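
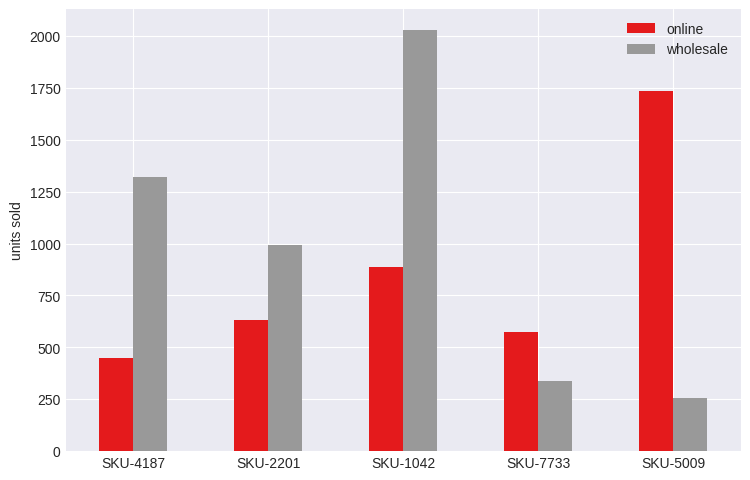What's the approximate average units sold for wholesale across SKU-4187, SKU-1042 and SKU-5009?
≈ 1200

(1400 + 2000 + 200) / 3 ≈ 1200.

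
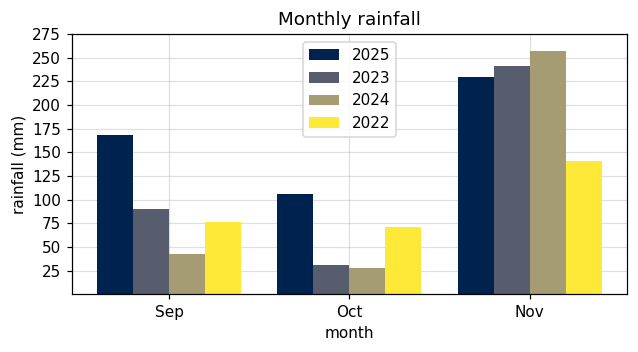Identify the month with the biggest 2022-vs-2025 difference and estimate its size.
Sep, ≈ 100 mm

Sep: 2022 ≈ 75, 2025 ≈ 175 → gap ≈ 100. Next-largest (Nov) is only ≈ 75.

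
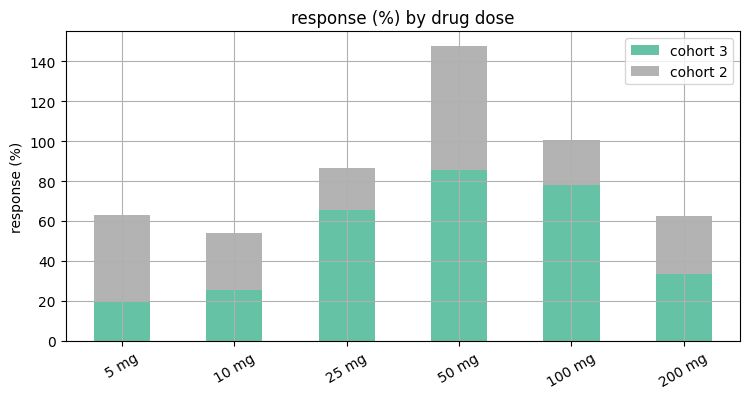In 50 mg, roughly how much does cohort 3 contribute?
≈ 80

cohort 3 top ≈ 80, bottom ≈ 0; segment ≈ 80.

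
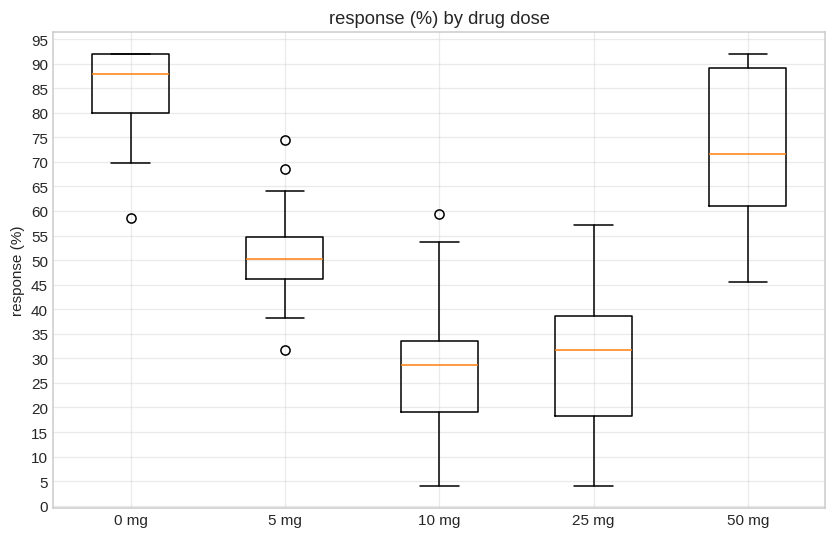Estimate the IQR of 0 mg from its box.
≈ 10

Q3 ≈ 90, Q1 ≈ 80; IQR ≈ 10.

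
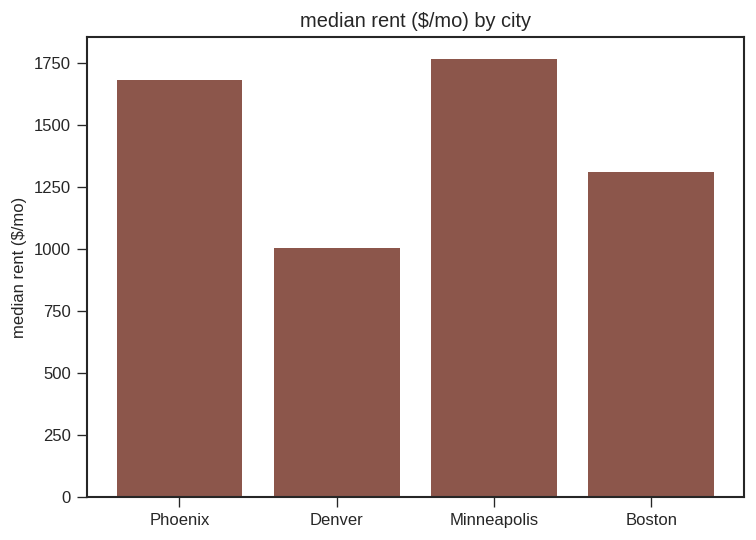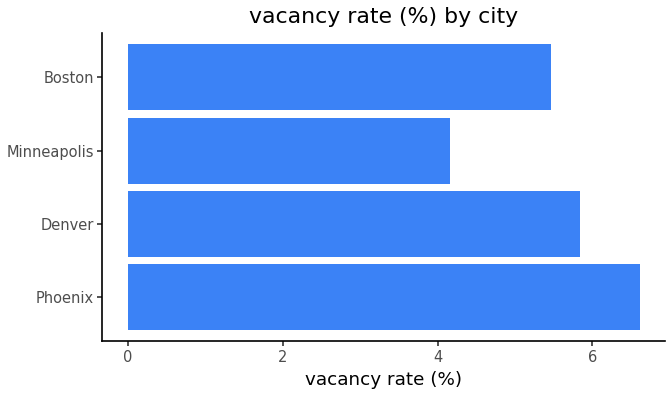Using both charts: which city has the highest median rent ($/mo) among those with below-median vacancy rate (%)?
Chart 2 median vacancy rate (%) ≈ 6; below-median cities: Minneapolis, Boston. Among those, Minneapolis has the highest median rent ($/mo) (≈ 1800).

Minneapolis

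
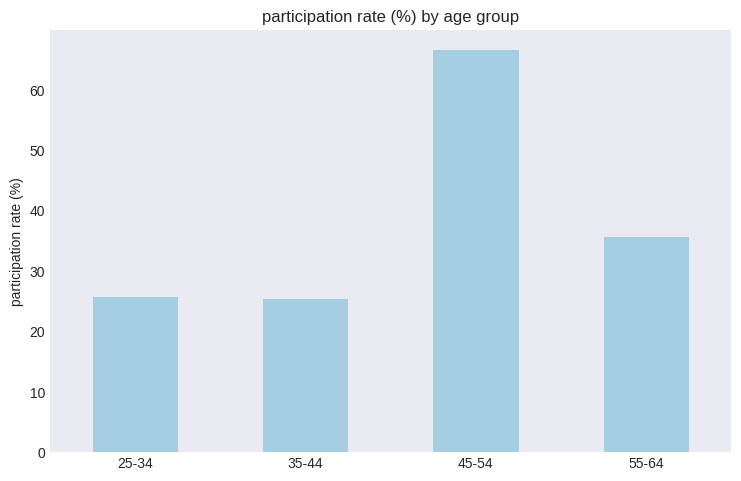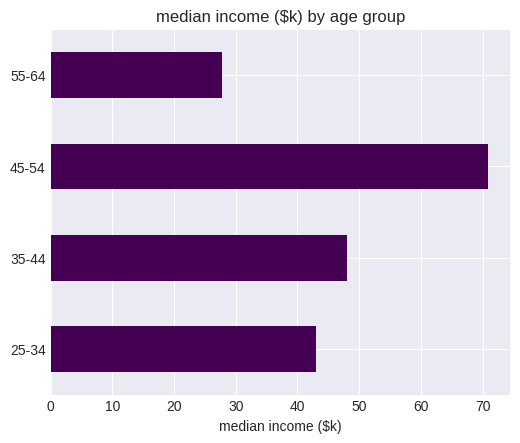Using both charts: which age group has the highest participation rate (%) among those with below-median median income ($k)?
Chart 2 median median income ($k) ≈ 50; below-median age groups: 25-34, 55-64. Among those, 55-64 has the highest participation rate (%) (≈ 40).

55-64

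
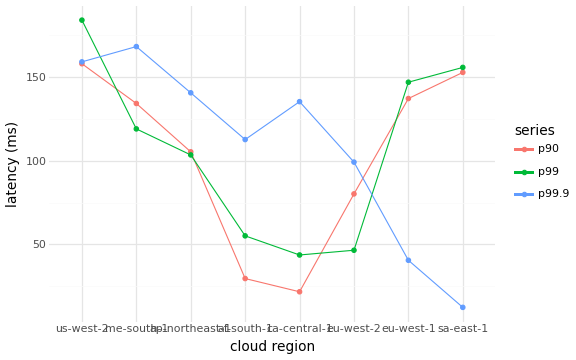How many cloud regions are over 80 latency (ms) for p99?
Above 80: us-west-2, me-south-1, ap-northeast-1, eu-west-1, sa-east-1.

5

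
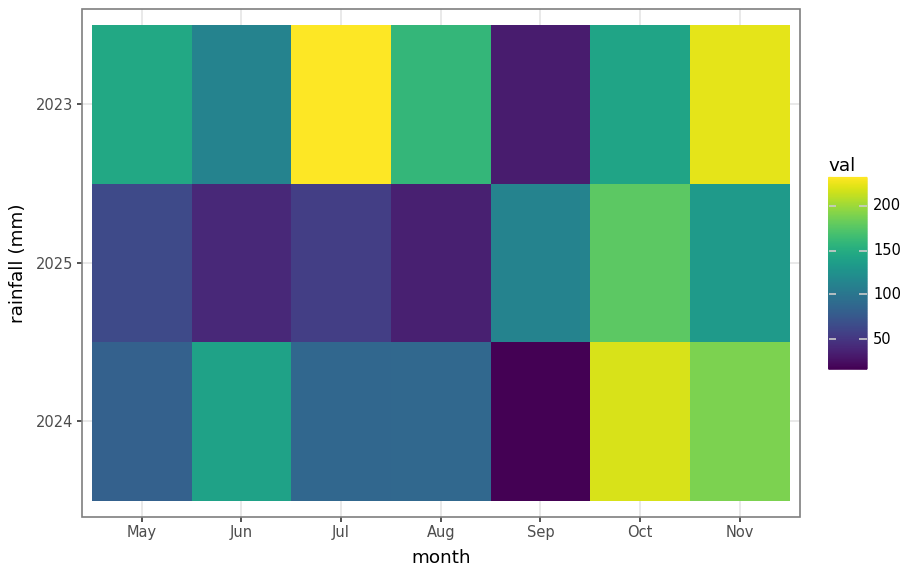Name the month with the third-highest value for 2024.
Top 4 for 2024: Oct ≈ 220, Nov ≈ 180, Jun ≈ 140, Aug ≈ 80.

Jun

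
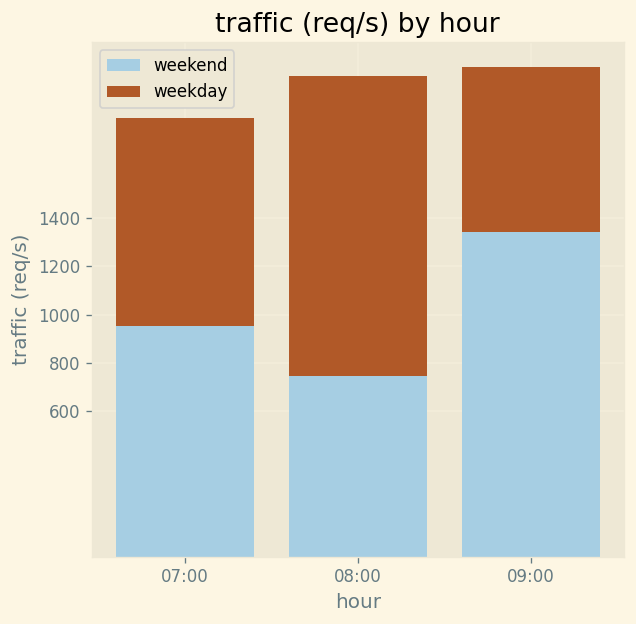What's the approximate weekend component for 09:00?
≈ 1400

weekend top ≈ 1400, bottom ≈ 0; segment ≈ 1400.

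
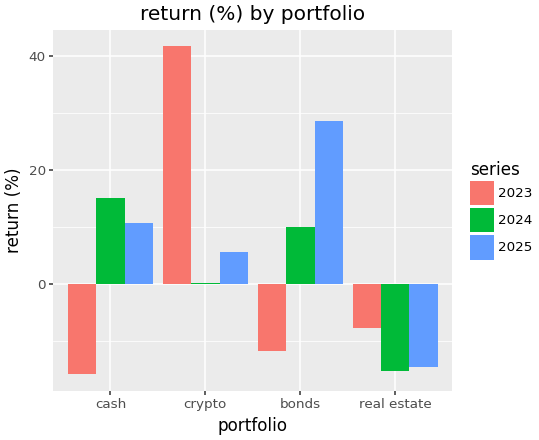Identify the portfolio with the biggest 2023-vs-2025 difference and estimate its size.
bonds, ≈ 40 %

bonds: 2023 ≈ -10, 2025 ≈ 30 → gap ≈ 40. Next-largest (crypto) is only ≈ 35.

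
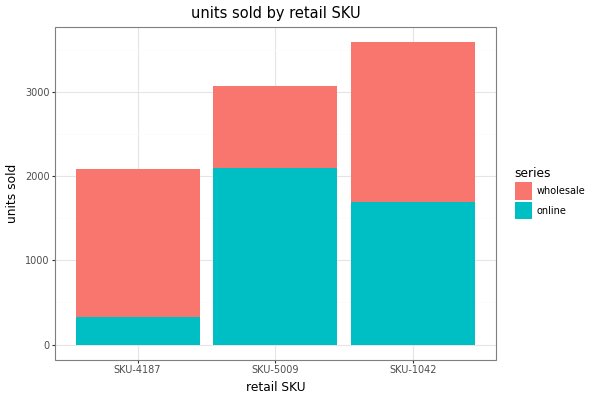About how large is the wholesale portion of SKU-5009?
wholesale top ≈ 3000, bottom ≈ 2000; segment ≈ 1000.

≈ 1000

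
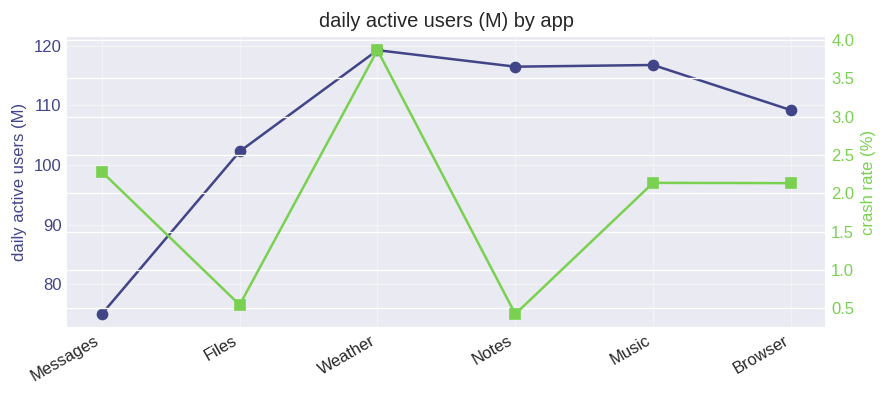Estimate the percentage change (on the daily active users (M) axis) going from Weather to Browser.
≈ -8.3%

Weather ≈ 120, Browser ≈ 110; (110 − 120) / 120 ≈ -8.3%.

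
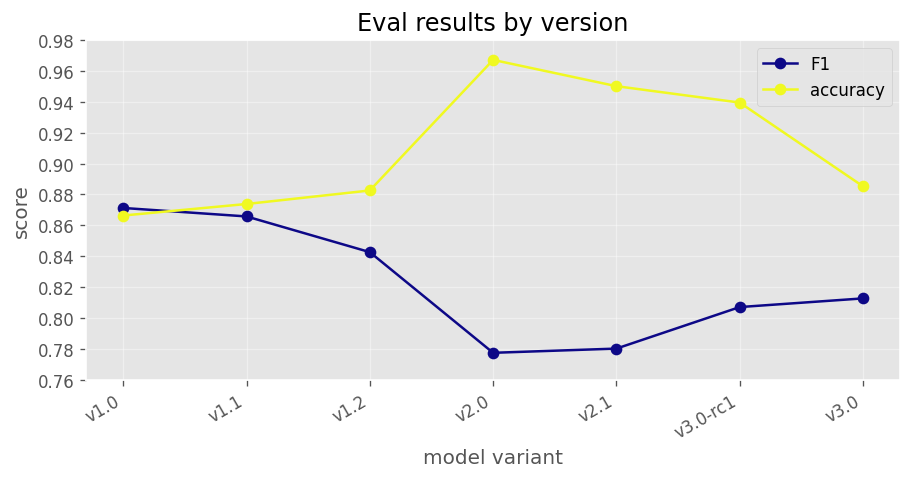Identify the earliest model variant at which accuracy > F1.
v1.1

v1.0: accuracy ≈ 0.86 vs F1 ≈ 0.88 (not yet); v1.1: accuracy ≈ 0.88 vs F1 ≈ 0.86 (first crossover).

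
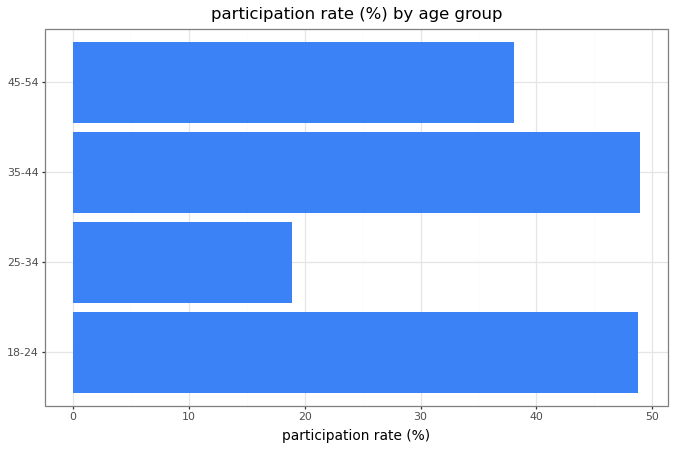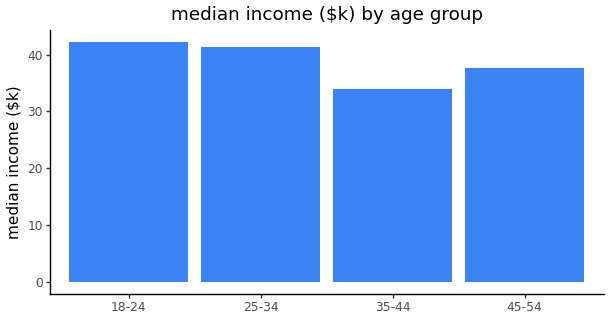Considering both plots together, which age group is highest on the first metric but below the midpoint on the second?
35-44

Chart 2 median median income ($k) ≈ 40; below-median age groups: 35-44, 45-54. Among those, 35-44 has the highest participation rate (%) (≈ 50).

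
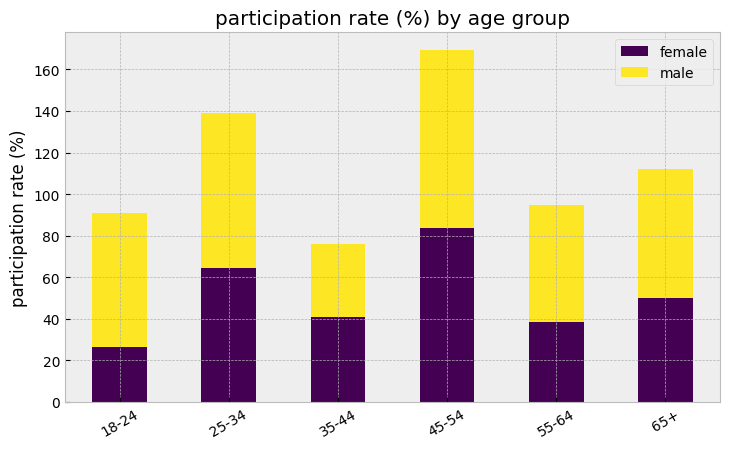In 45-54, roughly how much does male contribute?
≈ 80

male top ≈ 160, bottom ≈ 80; segment ≈ 80.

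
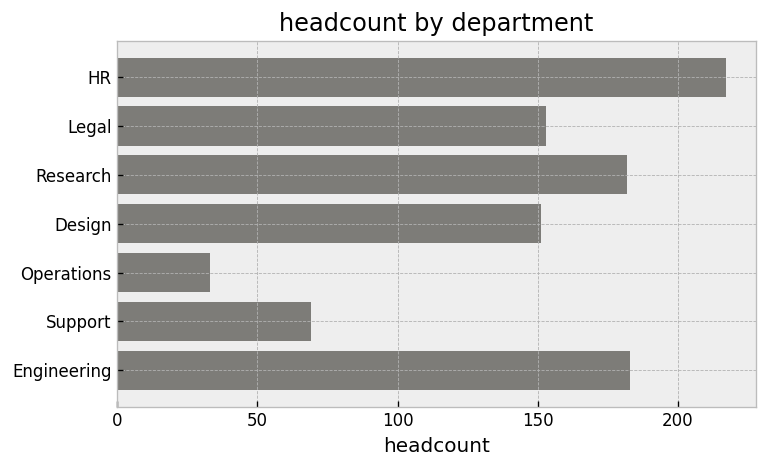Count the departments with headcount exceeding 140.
Above 140: HR, Legal, Research, Design, Engineering.

5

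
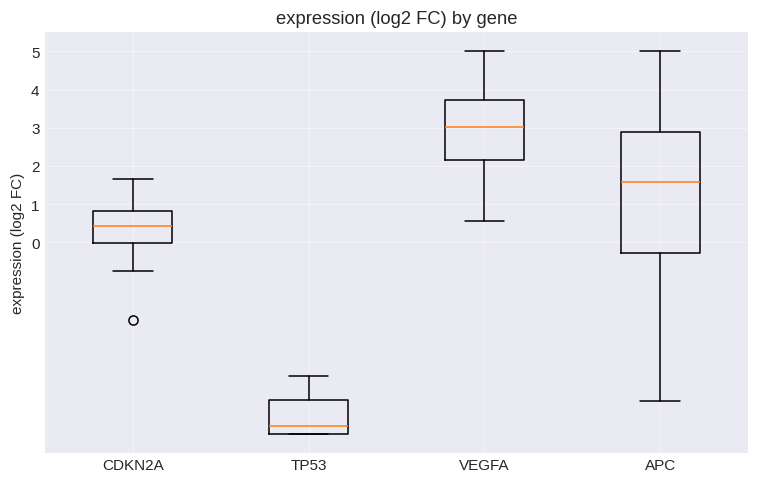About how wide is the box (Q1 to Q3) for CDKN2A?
Q3 ≈ 1, Q1 ≈ 0; IQR ≈ 1.

≈ 1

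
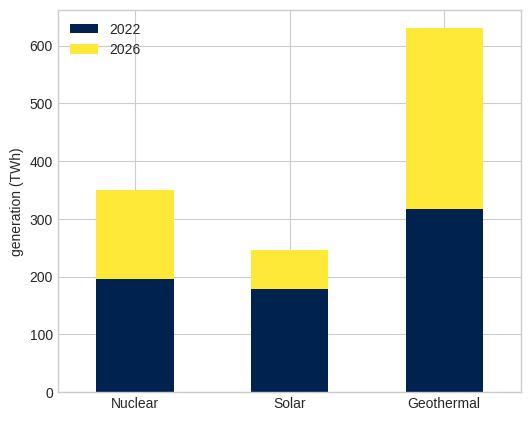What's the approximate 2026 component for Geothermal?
≈ 300

2026 top ≈ 600, bottom ≈ 300; segment ≈ 300.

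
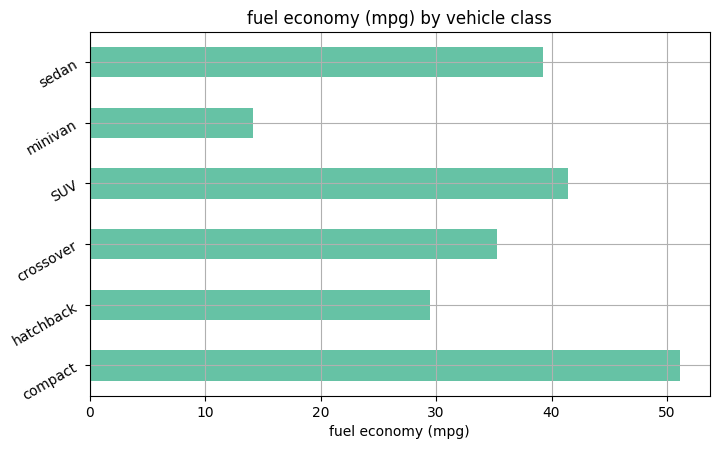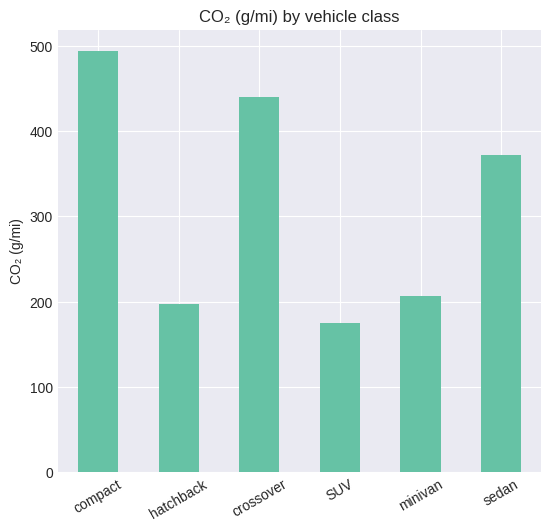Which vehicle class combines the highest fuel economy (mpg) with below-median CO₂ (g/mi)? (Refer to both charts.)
SUV

Chart 2 median CO₂ (g/mi) ≈ 300; below-median vehicle classes: hatchback, SUV, minivan. Among those, SUV has the highest fuel economy (mpg) (≈ 40).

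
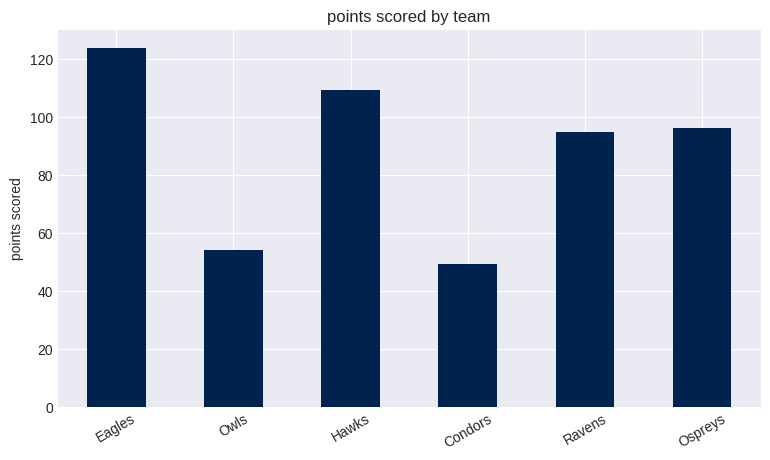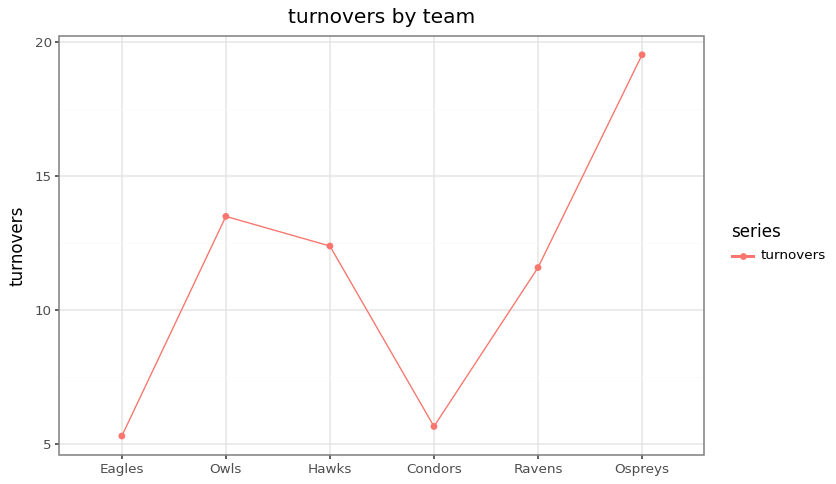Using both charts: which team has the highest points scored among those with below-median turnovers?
Chart 2 median turnovers ≈ 12; below-median teams: Eagles, Condors, Ravens. Among those, Eagles has the highest points scored (≈ 120).

Eagles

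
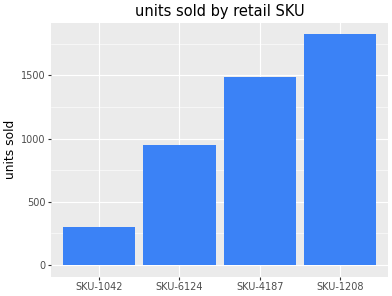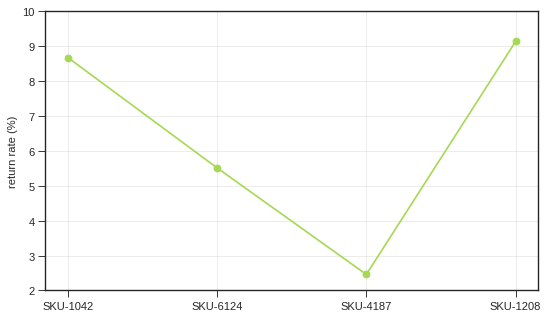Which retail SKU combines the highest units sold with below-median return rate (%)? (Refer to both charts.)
SKU-4187

Chart 2 median return rate (%) ≈ 7; below-median retail SKUs: SKU-6124, SKU-4187. Among those, SKU-4187 has the highest units sold (≈ 1400).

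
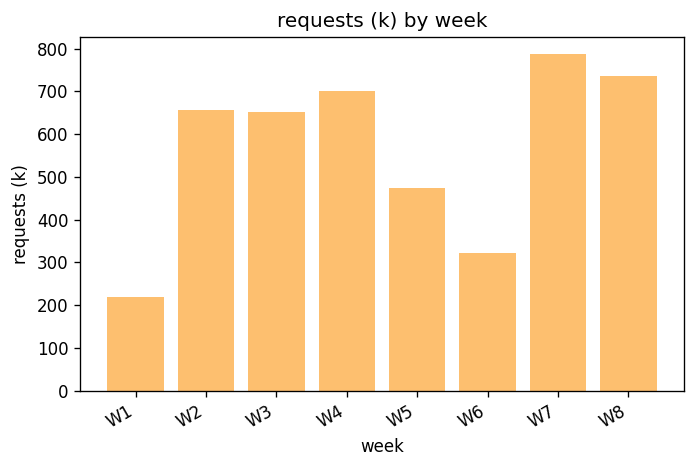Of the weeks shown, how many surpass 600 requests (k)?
5

Above 600: W2, W3, W4, W7, W8.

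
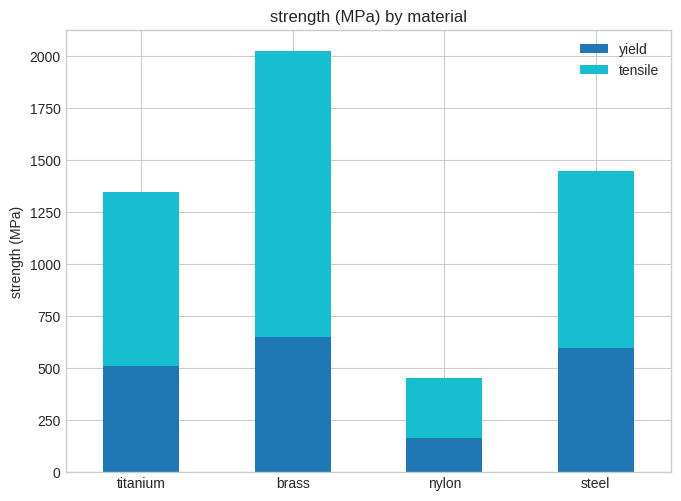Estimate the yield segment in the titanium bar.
yield top ≈ 600, bottom ≈ 0; segment ≈ 600.

≈ 600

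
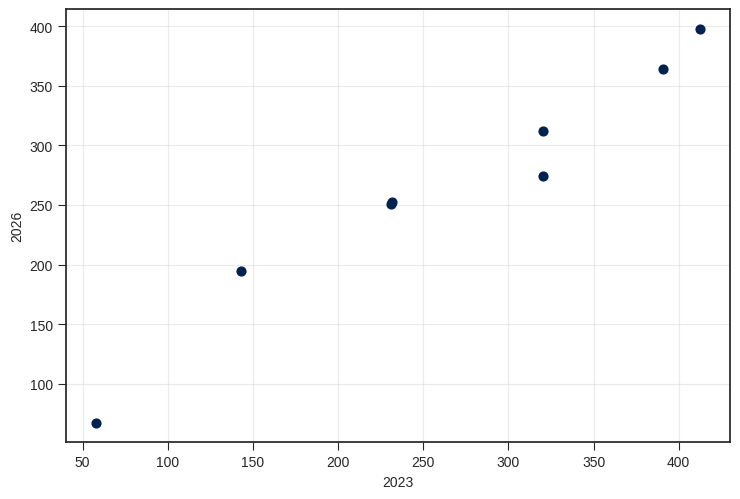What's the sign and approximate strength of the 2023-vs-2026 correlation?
positive, strong

Points are positively correlated; strong (|r| ≈ 1.0).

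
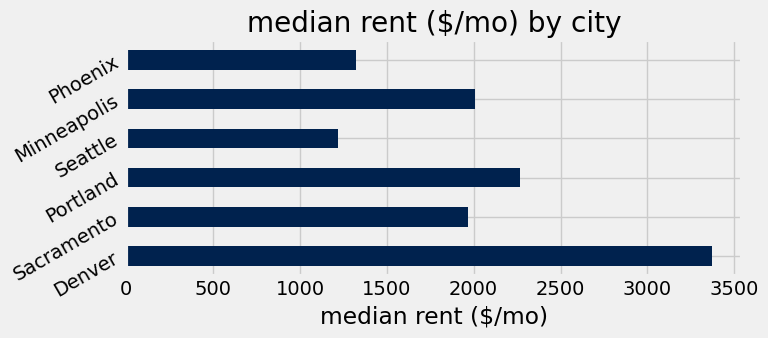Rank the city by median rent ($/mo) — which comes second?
Portland

Top 3: Denver ≈ 3500, Portland ≈ 2500, Minneapolis ≈ 2000.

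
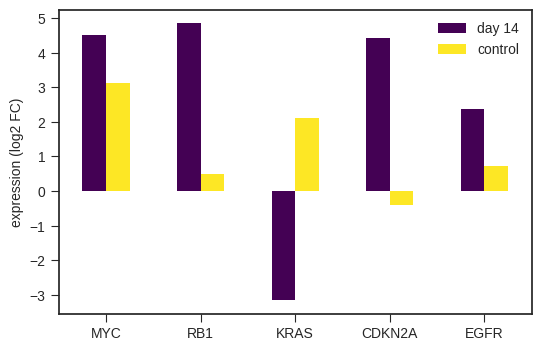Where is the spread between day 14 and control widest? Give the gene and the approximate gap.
KRAS: day 14 ≈ -3, control ≈ 2 → gap ≈ 5. Next-largest (CDKN2A) is only ≈ 4.

KRAS, ≈ 5 log2 FC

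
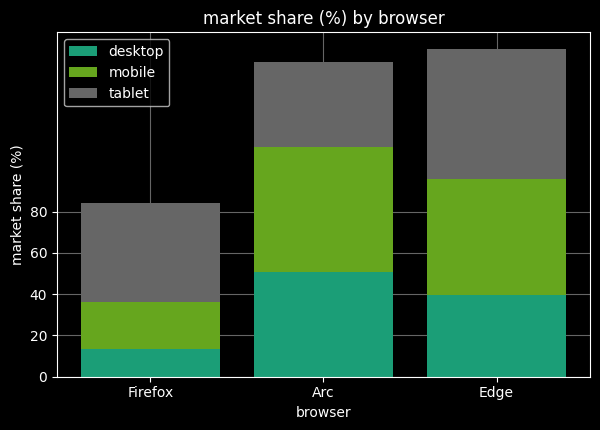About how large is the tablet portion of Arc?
≈ 40

tablet top ≈ 160, bottom ≈ 120; segment ≈ 40.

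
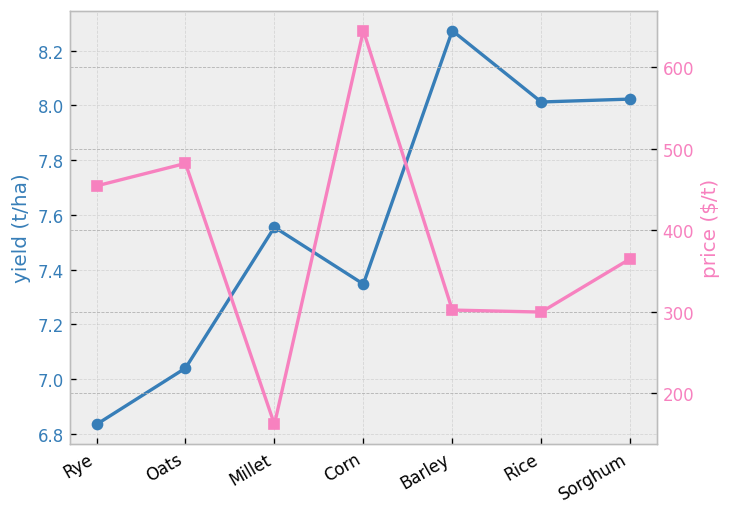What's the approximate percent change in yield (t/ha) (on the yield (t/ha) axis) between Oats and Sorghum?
≈ +14.3%

Oats ≈ 7.0, Sorghum ≈ 8.0; (8.0 − 7.0) / 7.0 ≈ +14.3%.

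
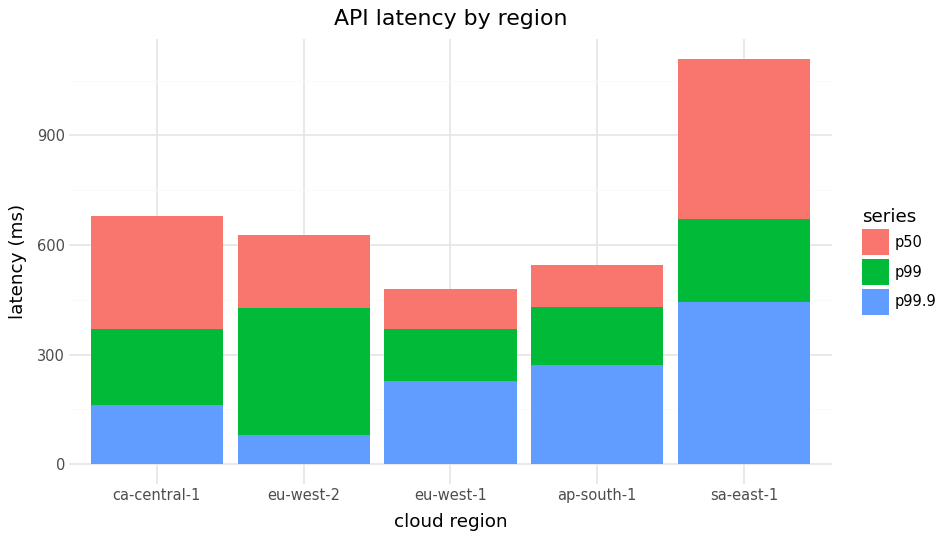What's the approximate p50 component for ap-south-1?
p50 top ≈ 500, bottom ≈ 400; segment ≈ 100.

≈ 100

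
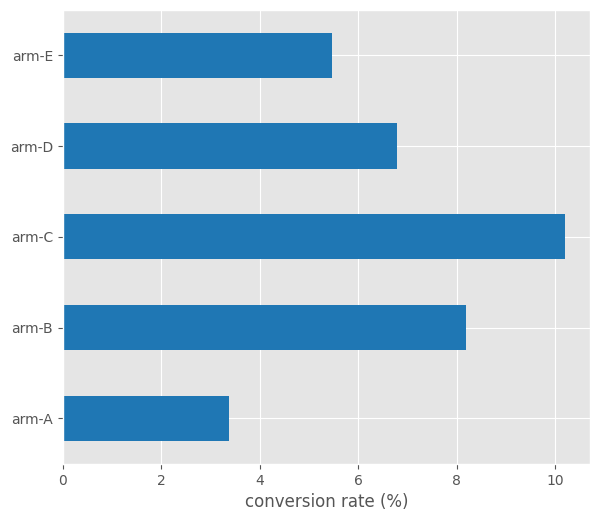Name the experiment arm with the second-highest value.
Top 3: arm-C ≈ 10, arm-B ≈ 8, arm-D ≈ 7.

arm-B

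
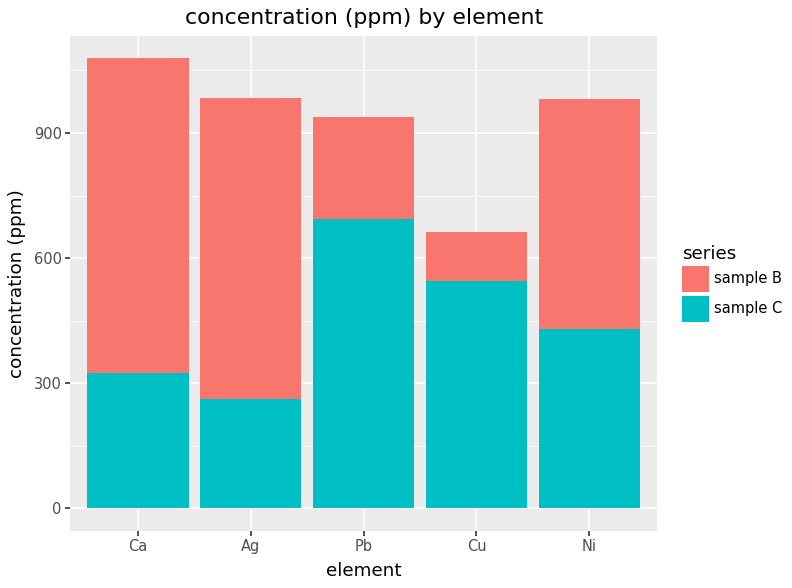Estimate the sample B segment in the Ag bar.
≈ 700

sample B top ≈ 1000, bottom ≈ 300; segment ≈ 700.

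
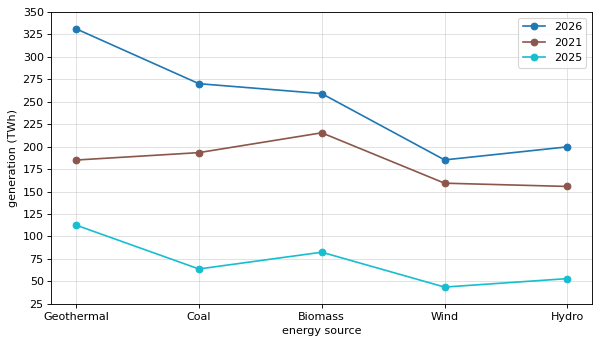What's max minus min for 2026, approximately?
Max Geothermal ≈ 325, min Wind ≈ 175; range ≈ 150.

≈ 150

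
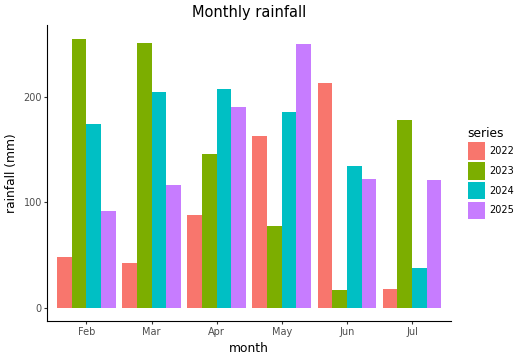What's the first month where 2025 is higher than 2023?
Mar: 2025 ≈ 125 vs 2023 ≈ 250 (not yet); Apr: 2025 ≈ 200 vs 2023 ≈ 150 (first crossover).

Apr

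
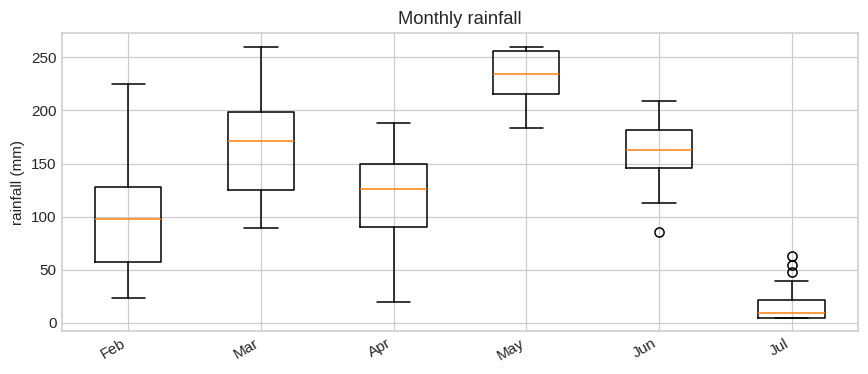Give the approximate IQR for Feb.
Q3 ≈ 120, Q1 ≈ 60; IQR ≈ 60.

≈ 60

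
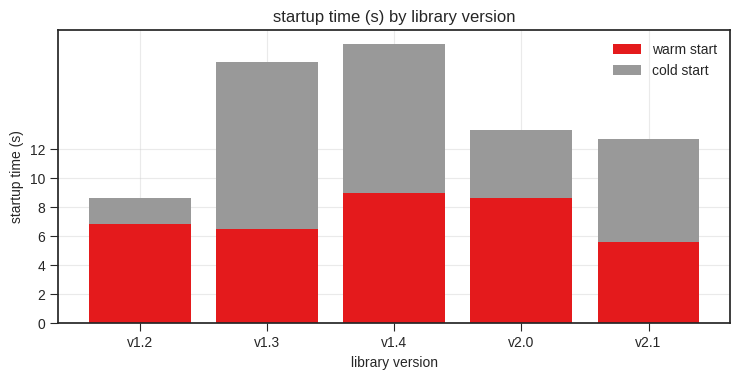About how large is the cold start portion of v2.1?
≈ 6

cold start top ≈ 12, bottom ≈ 6; segment ≈ 6.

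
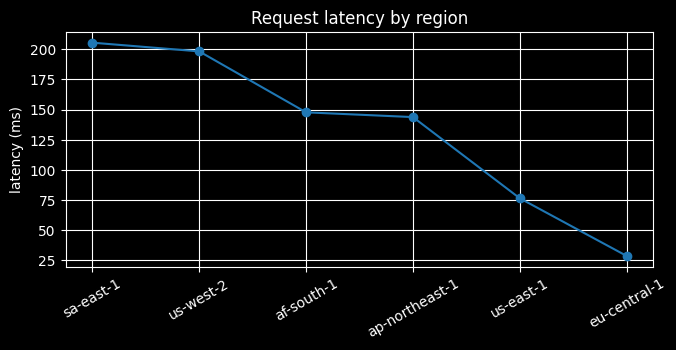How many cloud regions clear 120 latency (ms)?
4

Above 120: sa-east-1, us-west-2, af-south-1, ap-northeast-1.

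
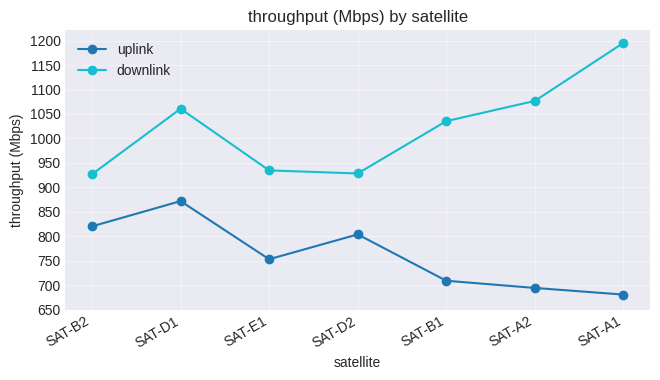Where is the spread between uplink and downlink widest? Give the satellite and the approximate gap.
SAT-A1, ≈ 500 Mbps

SAT-A1: uplink ≈ 700, downlink ≈ 1200 → gap ≈ 500. Next-largest (SAT-A2) is only ≈ 400.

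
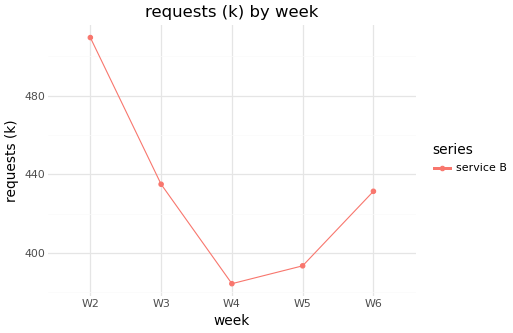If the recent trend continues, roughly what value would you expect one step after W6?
≈ 470

Last three: 380, 400, 440 → slope ≈ 30/step → next ≈ 470.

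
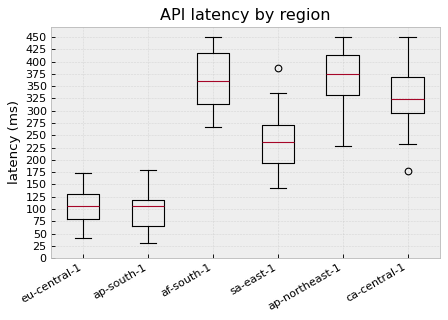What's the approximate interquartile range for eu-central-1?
≈ 50

Q3 ≈ 125, Q1 ≈ 75; IQR ≈ 50.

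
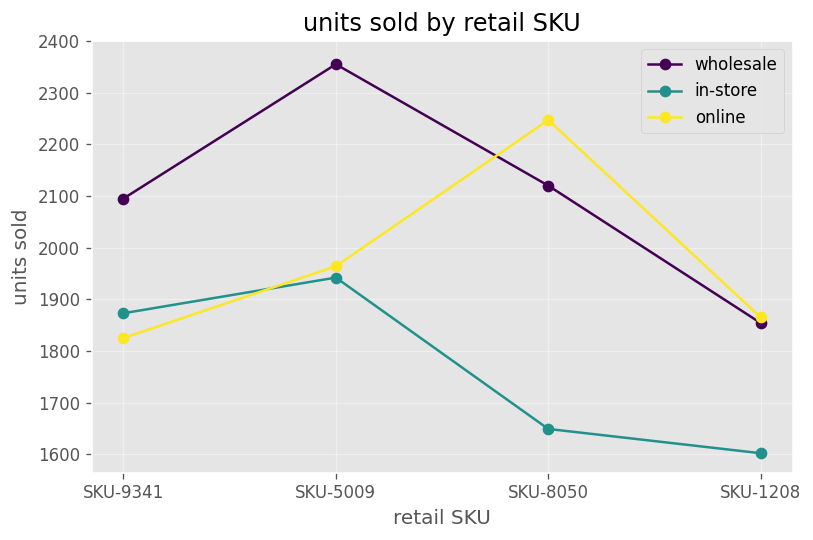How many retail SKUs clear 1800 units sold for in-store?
2

Above 1800: SKU-9341, SKU-5009.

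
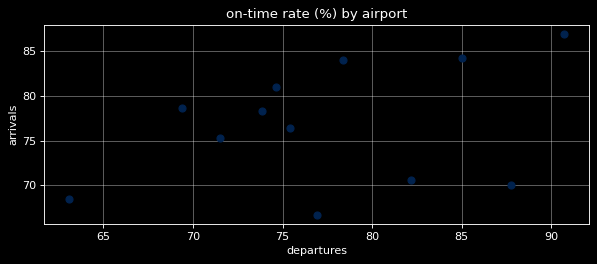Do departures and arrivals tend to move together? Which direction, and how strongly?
positive, weak

Points are positively correlated; weak (|r| ≈ 0.3).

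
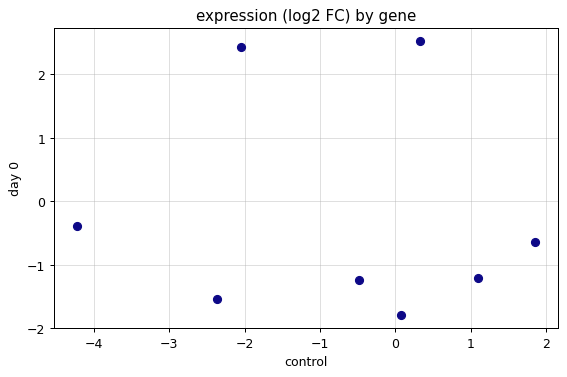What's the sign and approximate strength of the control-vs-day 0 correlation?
no clear correlation

Points are roughly uncorrelated; weak (|r| ≈ 0.1).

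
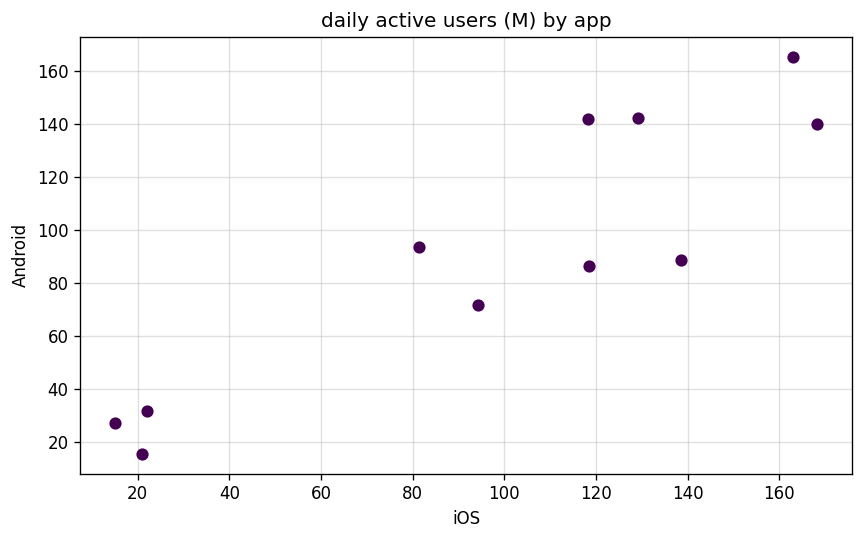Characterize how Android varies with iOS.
positive, strong

Points are positively correlated; strong (|r| ≈ 0.9).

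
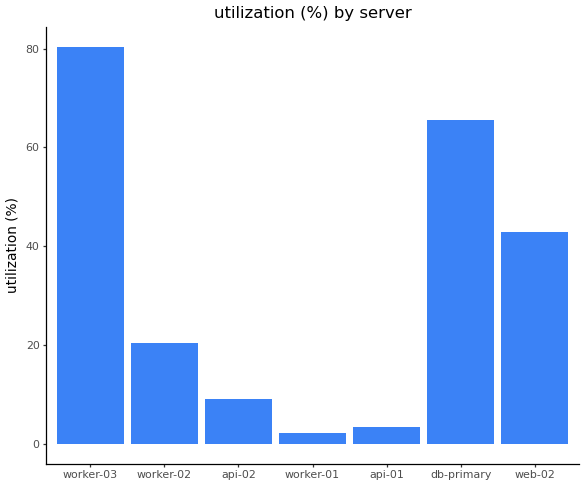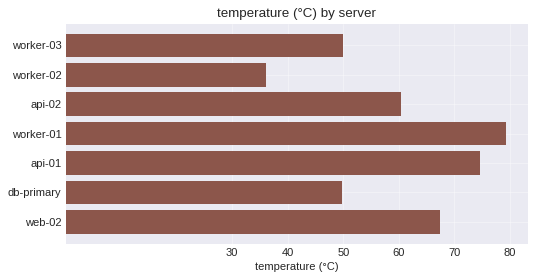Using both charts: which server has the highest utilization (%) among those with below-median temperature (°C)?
Chart 2 median temperature (°C) ≈ 60; below-median servers: worker-03, worker-02, db-primary. Among those, worker-03 has the highest utilization (%) (≈ 80).

worker-03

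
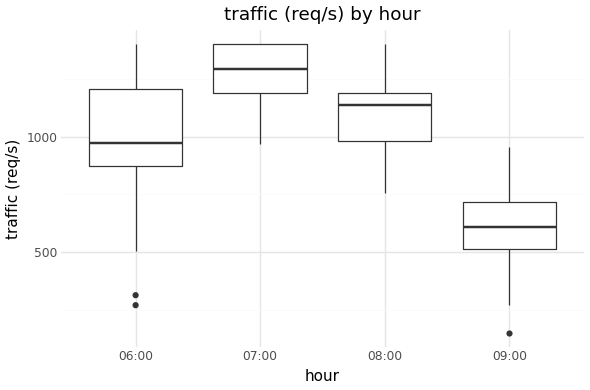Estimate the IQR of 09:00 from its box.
≈ 200

Q3 ≈ 700, Q1 ≈ 500; IQR ≈ 200.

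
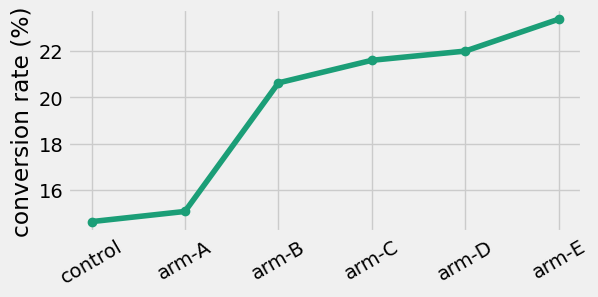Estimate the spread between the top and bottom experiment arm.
Max arm-E ≈ 23, min control ≈ 15; range ≈ 8.

≈ 8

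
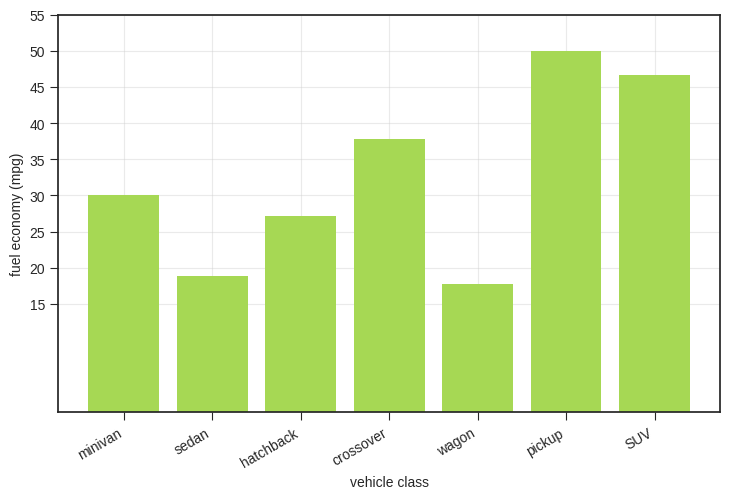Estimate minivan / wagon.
minivan ≈ 30, wagon ≈ 20; 30/20 ≈ 1.5.

≈ 1.5×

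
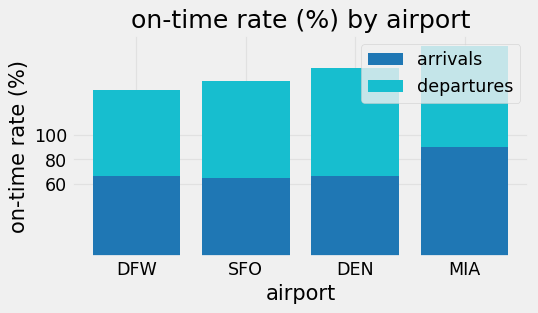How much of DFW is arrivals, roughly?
arrivals top ≈ 60, bottom ≈ 0; segment ≈ 60.

≈ 60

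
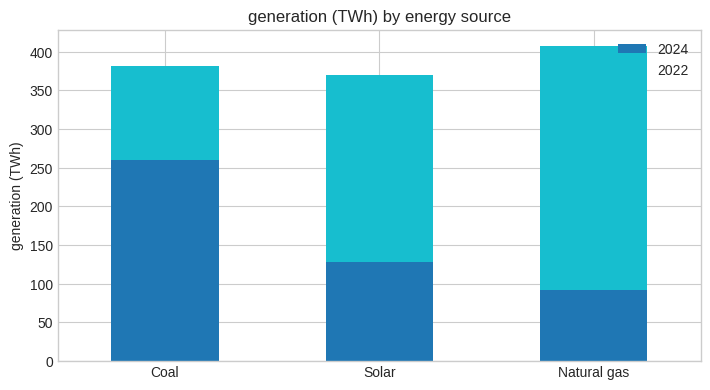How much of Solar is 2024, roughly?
≈ 150

2024 top ≈ 150, bottom ≈ 0; segment ≈ 150.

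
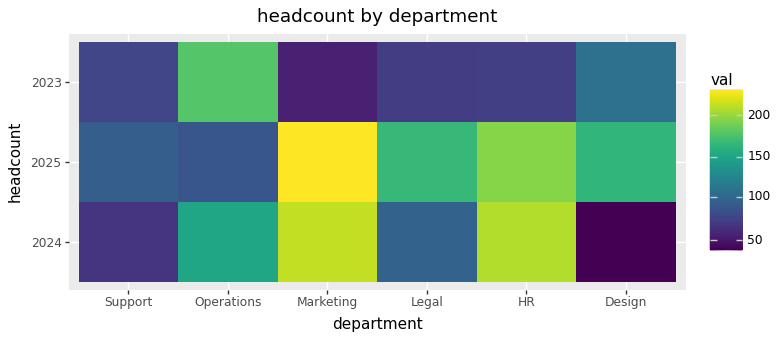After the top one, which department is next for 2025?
Top 3 for 2025: Marketing ≈ 240, HR ≈ 200, Legal ≈ 160.

HR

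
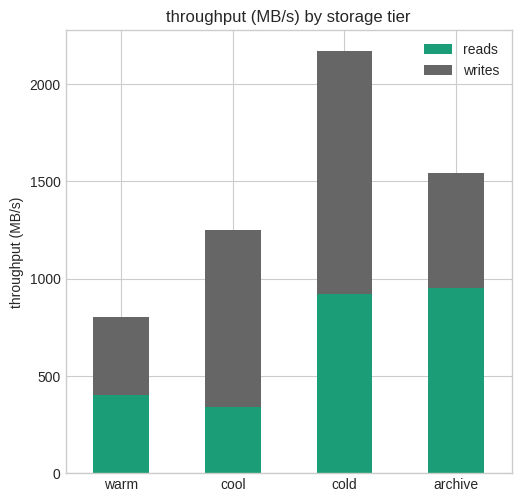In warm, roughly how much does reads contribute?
reads top ≈ 400, bottom ≈ 0; segment ≈ 400.

≈ 400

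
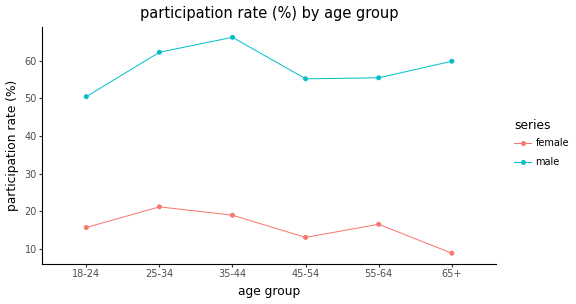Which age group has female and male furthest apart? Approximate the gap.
65+, ≈ 50 %

65+: female ≈ 10, male ≈ 60 → gap ≈ 50. Next-largest (35-44) is only ≈ 45.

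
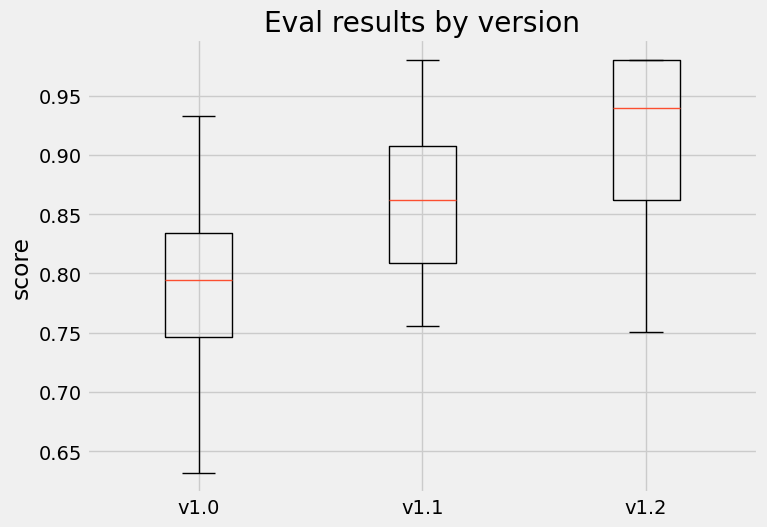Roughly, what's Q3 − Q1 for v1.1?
≈ 0.10

Q3 ≈ 0.90, Q1 ≈ 0.80; IQR ≈ 0.10.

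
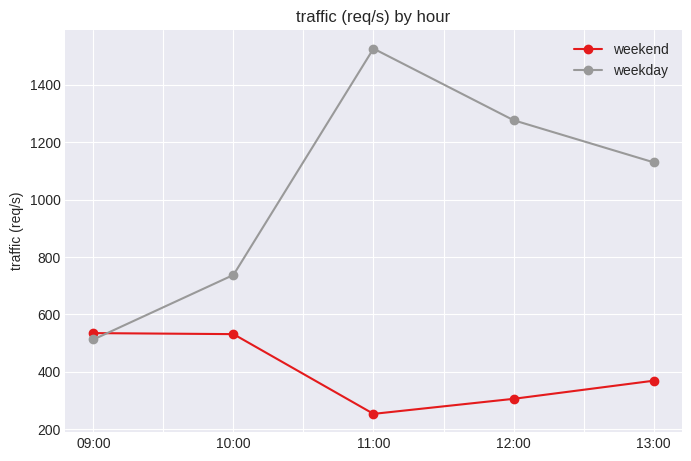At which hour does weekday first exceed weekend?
09:00: weekday ≈ 600 vs weekend ≈ 600 (not yet); 10:00: weekday ≈ 800 vs weekend ≈ 600 (first crossover).

10:00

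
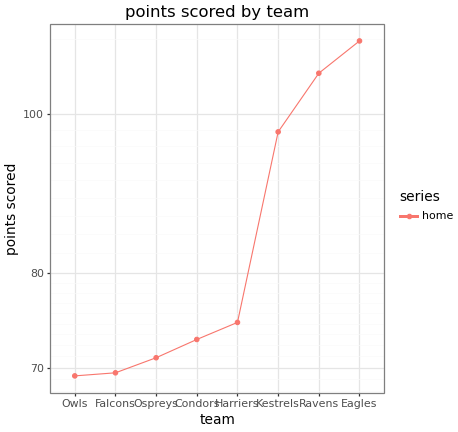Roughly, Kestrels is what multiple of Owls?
≈ 1.43×

Kestrels ≈ 100, Owls ≈ 70; 100/70 ≈ 1.43.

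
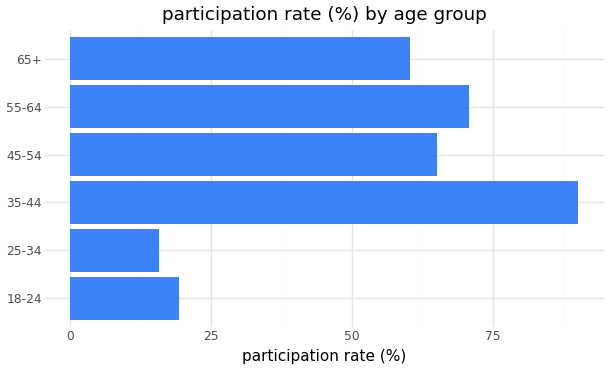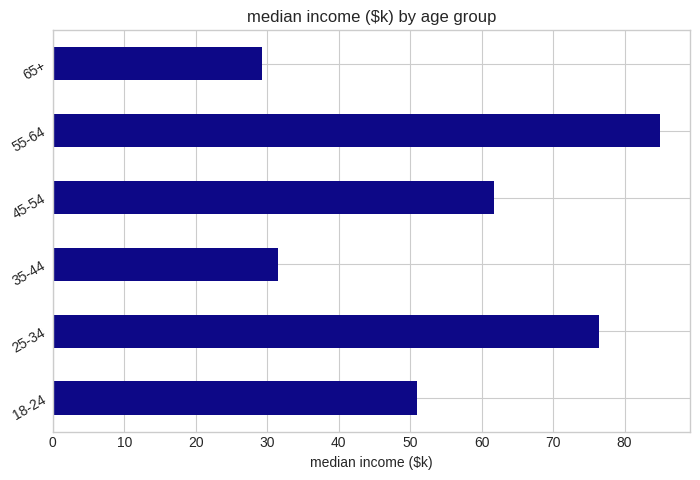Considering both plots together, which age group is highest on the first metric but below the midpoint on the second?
Chart 2 median median income ($k) ≈ 60; below-median age groups: 18-24, 35-44, 65+. Among those, 35-44 has the highest participation rate (%) (≈ 90).

35-44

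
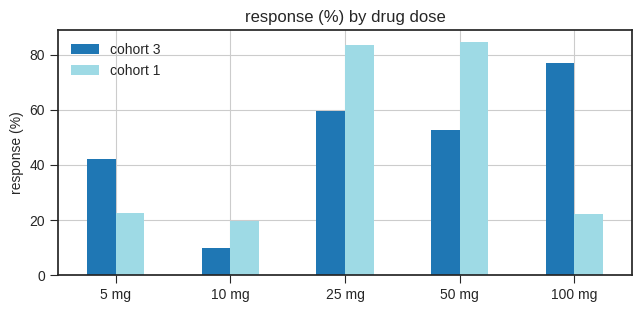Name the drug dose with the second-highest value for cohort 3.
25 mg

Top 3 for cohort 3: 100 mg ≈ 80, 25 mg ≈ 60, 50 mg ≈ 50.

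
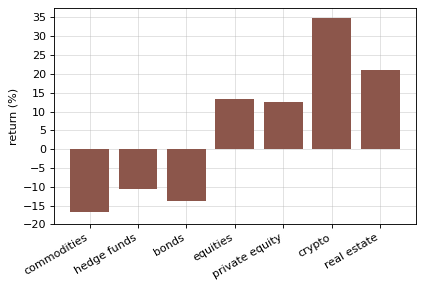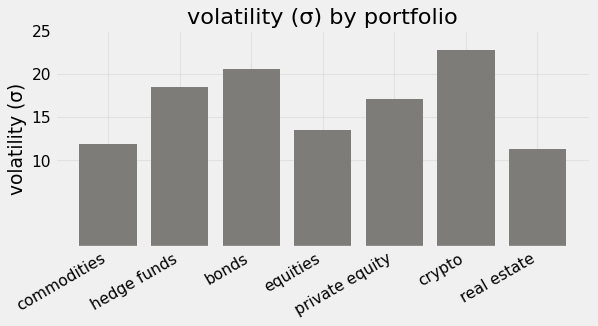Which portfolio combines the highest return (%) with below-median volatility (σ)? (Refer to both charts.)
Chart 2 median volatility (σ) ≈ 15; below-median portfolios: commodities, equities, real estate. Among those, real estate has the highest return (%) (≈ 20).

real estate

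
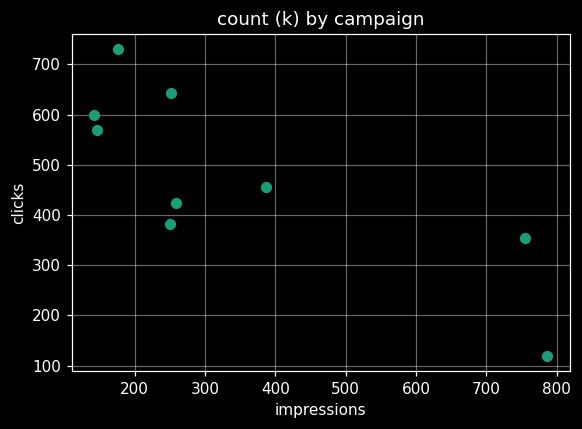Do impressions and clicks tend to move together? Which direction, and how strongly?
negative, strong

Points are negatively correlated; strong (|r| ≈ 0.8).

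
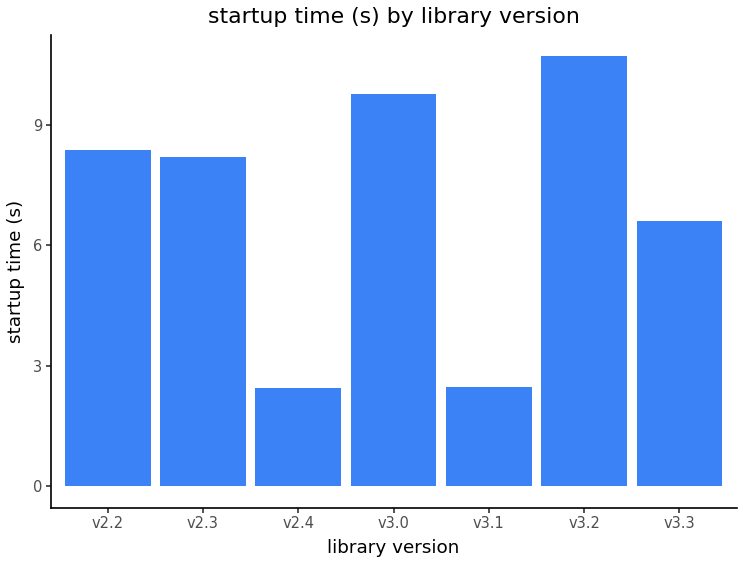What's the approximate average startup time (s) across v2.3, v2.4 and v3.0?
(8 + 2 + 10) / 3 ≈ 7.

≈ 7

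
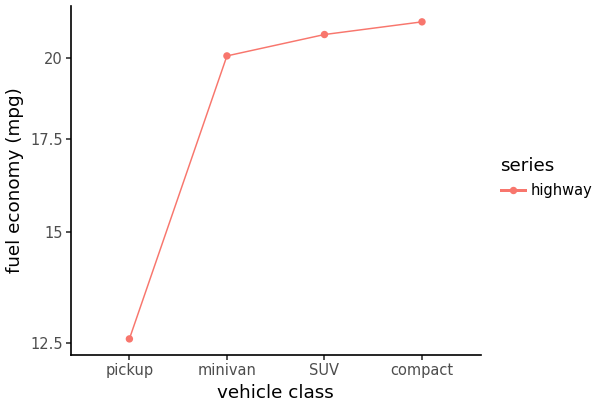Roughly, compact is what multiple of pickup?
compact ≈ 21, pickup ≈ 13; 21/13 ≈ 1.62.

≈ 1.62×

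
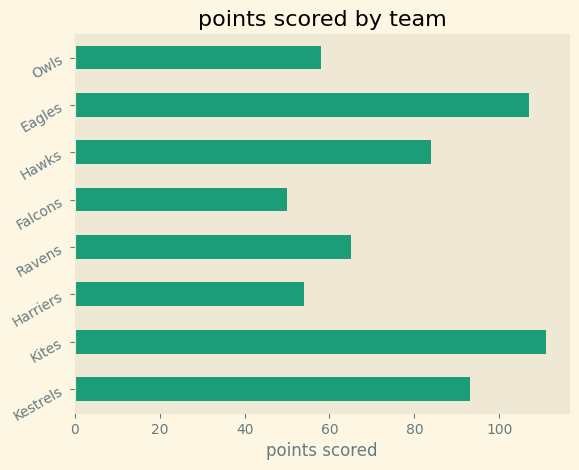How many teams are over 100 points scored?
2

Above 100: Kites, Eagles.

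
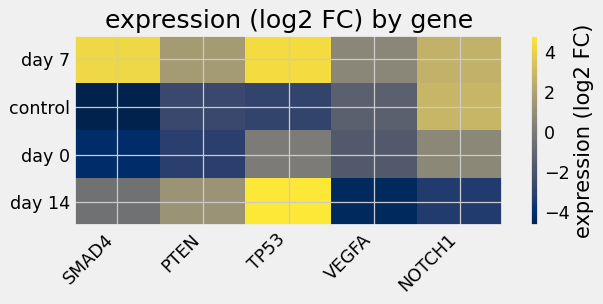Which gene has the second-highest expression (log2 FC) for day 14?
Top 3 for day 14: TP53 ≈ 5, PTEN ≈ 1, SMAD4 ≈ 0.

PTEN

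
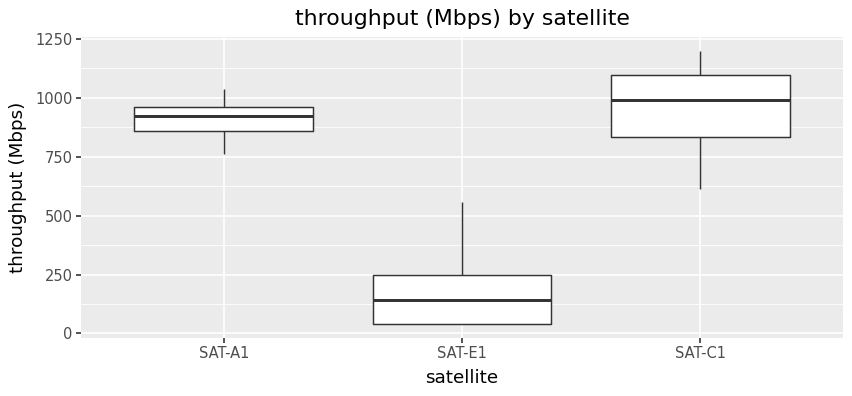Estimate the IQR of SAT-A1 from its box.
≈ 100

Q3 ≈ 1000, Q1 ≈ 900; IQR ≈ 100.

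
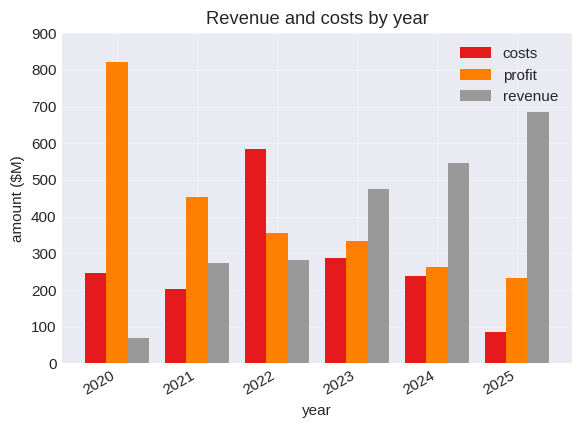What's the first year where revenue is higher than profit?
2023

2022: revenue ≈ 300 vs profit ≈ 400 (not yet); 2023: revenue ≈ 500 vs profit ≈ 300 (first crossover).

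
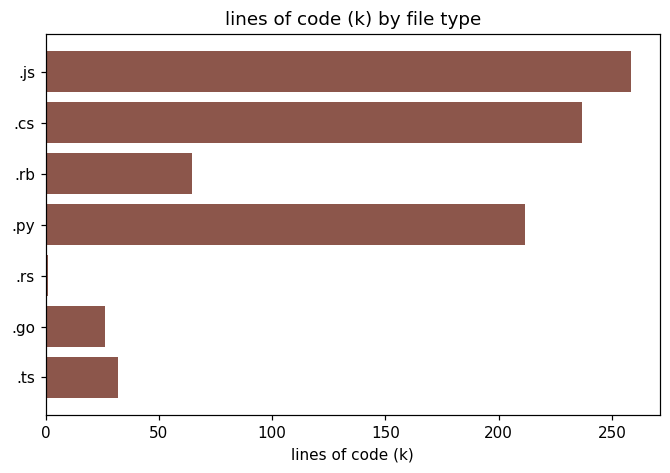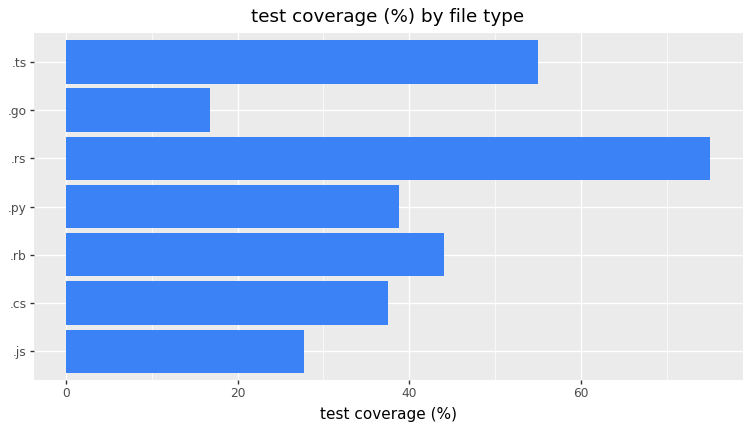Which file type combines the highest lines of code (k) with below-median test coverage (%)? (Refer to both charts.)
.js

Chart 2 median test coverage (%) ≈ 40; below-median file types: .js, .cs, .go. Among those, .js has the highest lines of code (k) (≈ 250).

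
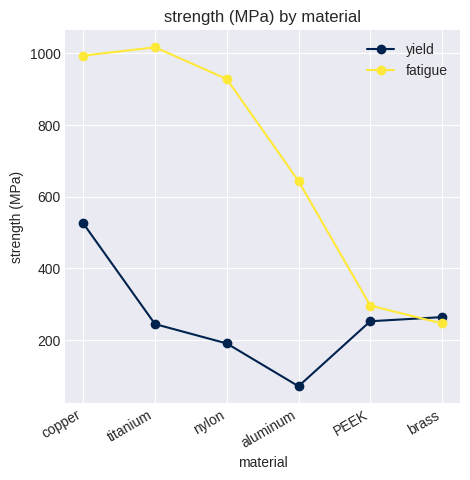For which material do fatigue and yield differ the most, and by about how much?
titanium, ≈ 800 MPa

titanium: fatigue ≈ 1000, yield ≈ 200 → gap ≈ 800. Next-largest (nylon) is only ≈ 700.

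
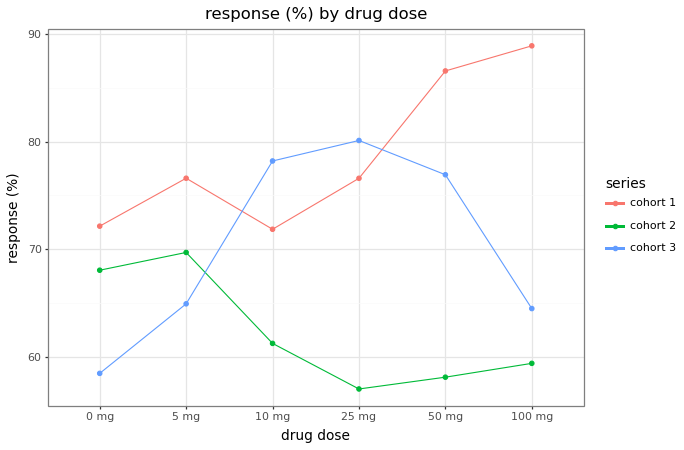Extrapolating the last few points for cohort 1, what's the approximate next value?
≈ 97.5

Last three: 75, 85, 90 → slope ≈ 7.5/step → next ≈ 97.5.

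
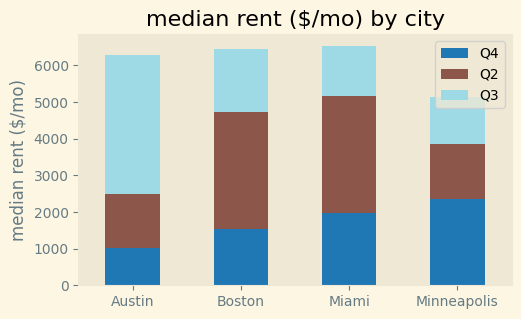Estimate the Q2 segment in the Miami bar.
≈ 3000

Q2 top ≈ 5000, bottom ≈ 2000; segment ≈ 3000.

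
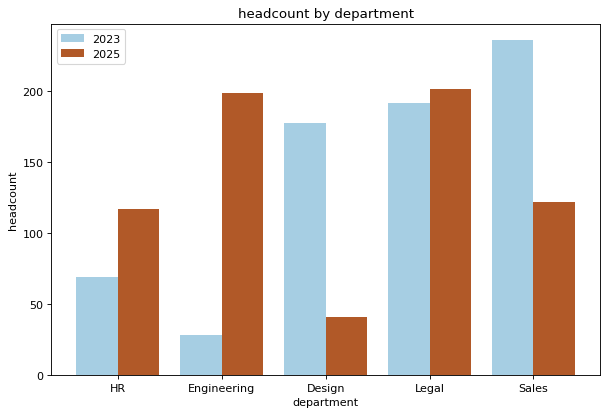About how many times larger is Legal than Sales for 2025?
Legal ≈ 200, Sales ≈ 120; 200/120 ≈ 1.67.

≈ 1.67×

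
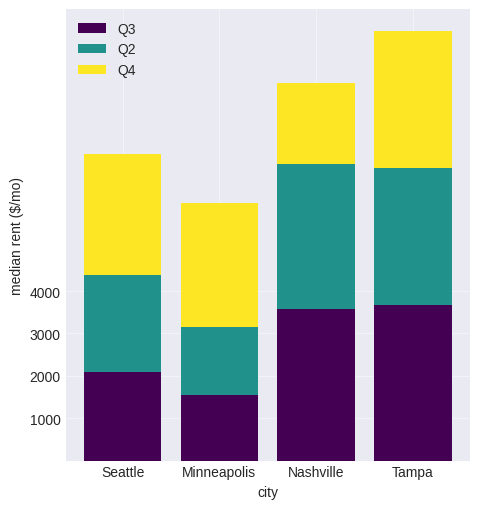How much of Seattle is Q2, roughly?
Q2 top ≈ 4000, bottom ≈ 2000; segment ≈ 2000.

≈ 2000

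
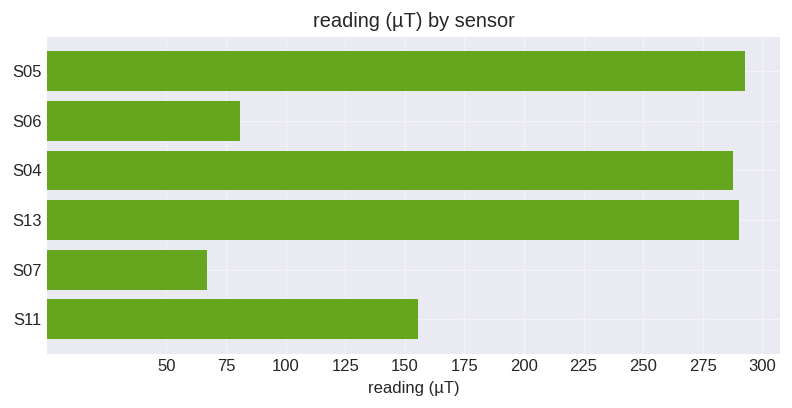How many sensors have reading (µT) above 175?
Above 175: S05, S04, S13.

3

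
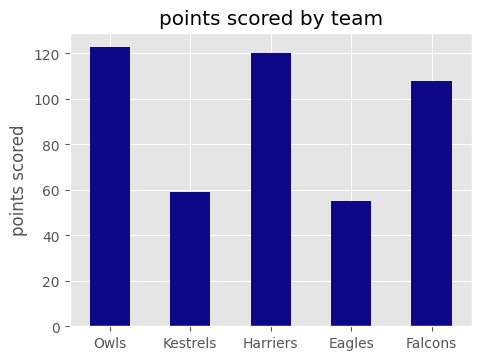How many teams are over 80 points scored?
3

Above 80: Owls, Harriers, Falcons.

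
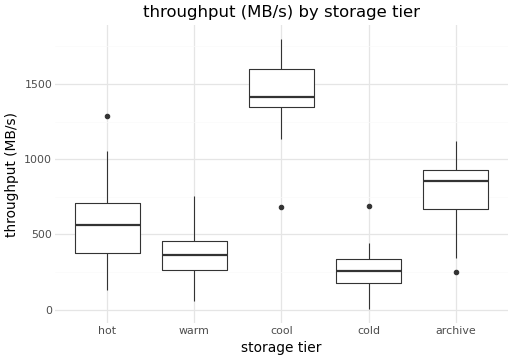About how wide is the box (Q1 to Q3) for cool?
Q3 ≈ 1600, Q1 ≈ 1300; IQR ≈ 300.

≈ 300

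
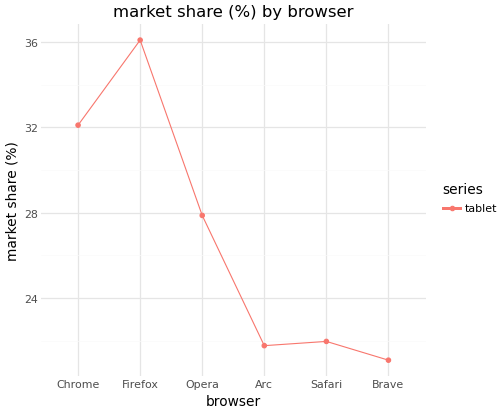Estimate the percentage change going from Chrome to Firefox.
Chrome ≈ 32, Firefox ≈ 36; (36 − 32) / 32 ≈ +12.5%.

≈ +12.5%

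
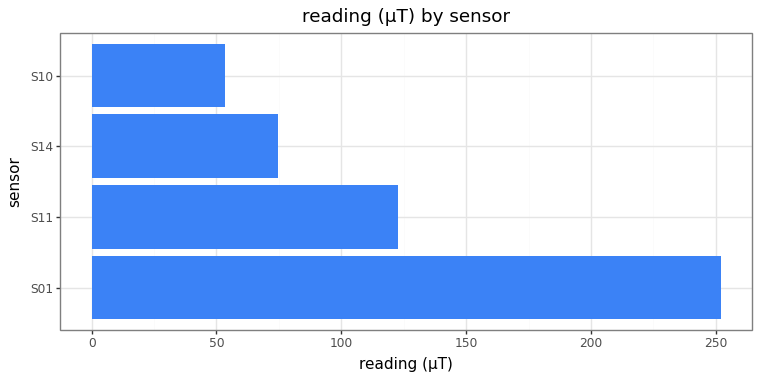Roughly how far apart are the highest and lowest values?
Max S01 ≈ 250, min S10 ≈ 50; range ≈ 200.

≈ 200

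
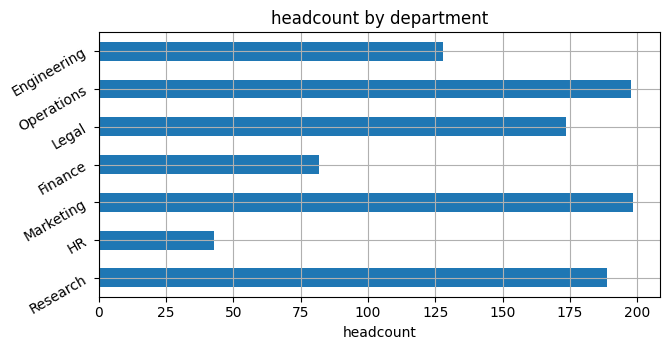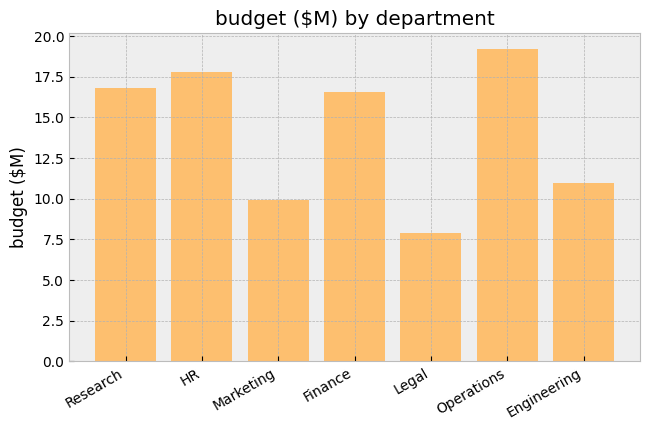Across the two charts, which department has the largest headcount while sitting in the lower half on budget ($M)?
Chart 2 median budget ($M) ≈ 16; below-median departments: Marketing, Legal, Engineering. Among those, Marketing has the highest headcount (≈ 200).

Marketing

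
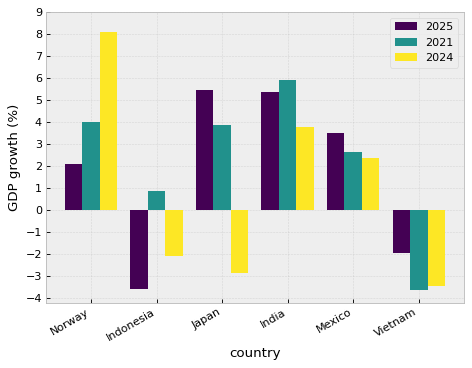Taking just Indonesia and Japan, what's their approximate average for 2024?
≈ -2

(-2 + -3) / 2 ≈ -2.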